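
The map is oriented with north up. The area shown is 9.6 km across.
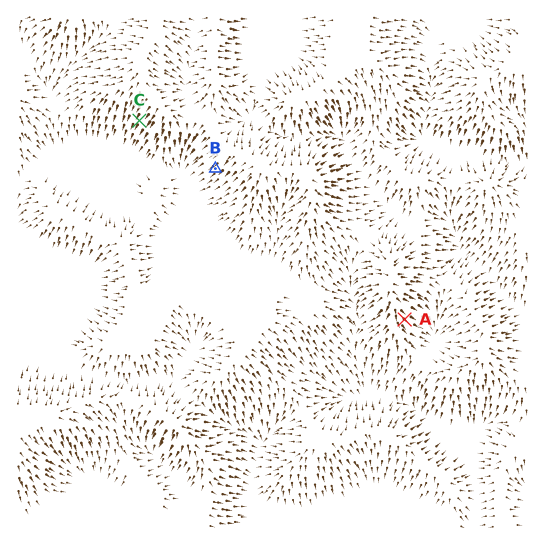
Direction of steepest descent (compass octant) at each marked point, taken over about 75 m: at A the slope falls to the SE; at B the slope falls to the SW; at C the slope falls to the SW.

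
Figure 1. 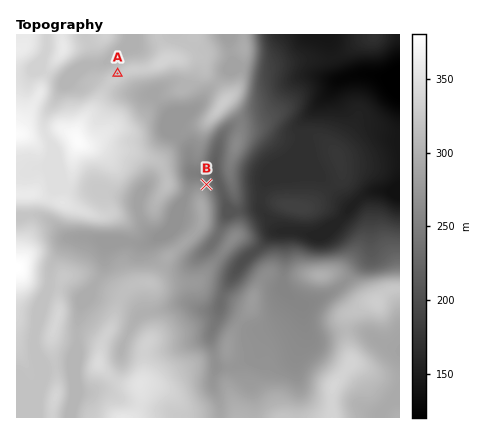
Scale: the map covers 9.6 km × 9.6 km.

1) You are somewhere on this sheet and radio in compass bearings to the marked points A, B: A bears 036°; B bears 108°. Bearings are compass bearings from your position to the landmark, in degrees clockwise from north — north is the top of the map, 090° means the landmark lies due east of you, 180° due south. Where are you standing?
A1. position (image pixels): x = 69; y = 140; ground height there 371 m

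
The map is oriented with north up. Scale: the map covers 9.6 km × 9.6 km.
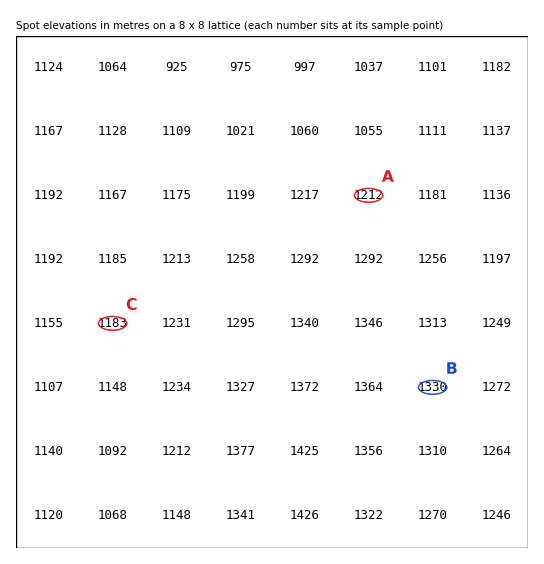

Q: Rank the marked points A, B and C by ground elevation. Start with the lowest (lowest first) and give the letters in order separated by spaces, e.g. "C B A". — C A B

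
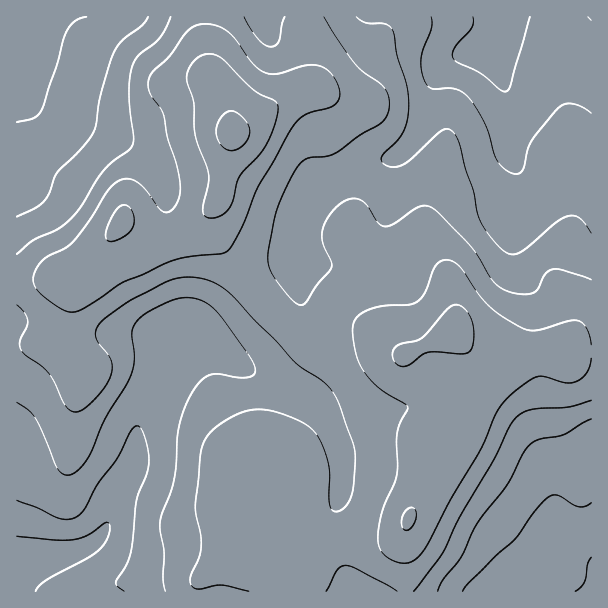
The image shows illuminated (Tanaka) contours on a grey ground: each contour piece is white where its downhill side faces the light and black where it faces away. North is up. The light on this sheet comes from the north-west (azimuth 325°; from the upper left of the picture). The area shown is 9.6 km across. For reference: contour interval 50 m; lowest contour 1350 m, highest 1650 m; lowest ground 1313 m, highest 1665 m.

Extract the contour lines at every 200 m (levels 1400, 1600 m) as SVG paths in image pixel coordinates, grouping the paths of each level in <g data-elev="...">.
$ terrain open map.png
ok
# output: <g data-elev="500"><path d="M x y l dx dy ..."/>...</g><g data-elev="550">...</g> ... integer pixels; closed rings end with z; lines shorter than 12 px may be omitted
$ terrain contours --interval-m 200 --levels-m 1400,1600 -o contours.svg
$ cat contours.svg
<g data-elev="1400"><path d="M463 591l5-7 26-26 21-19 19-27 14-15 4-2 6 0 15 10 6 2 6-1 6-3"/><path d="M17 500l19 7 24 12 9 0 8-2 7-8 14-25 19-25 14-28 4-5 5 1 3 5 4 12 2 20-2 10-10 26-7 55-4 11-10 16 2 5 6 4"/><path d="M591 113l-7-5-9-4-8 0-6 2-7 7-23 28-9 30-6 3-9-3-6-5-5-7-11-34-9-17-8-11-6-5-7-3-24-1-6-7-3-10-1-12 2-10 8-20 0-12"/><path d="M86 17l-11 4-9 11-10 34-15 46-8 6-16 4"/></g><g data-elev="1600"><path d="M404 530l6-1 5-8 1-9-3-4-6 2-5 6-1 8z"/><path d="M401 366l8-1 13-10 6-3 34 2 8-3 3-7 1-14-2-10-6-9-7-6-7 1-6 5-24 27-26 8-3 5 0 6 3 6z"/><path d="M107 240l4 2 8-3 8-5 5-6 2-6 0-6-2-6-4-4-3-1-5 1-6 7-8 18 0 6z"/><path d="M208 218l7 0 6-2 9-9 3-7 6-23 21-23 9-14 7-18 2-14-1-4-2-3-21-11-32-31-6-4-7-1-8 2-7 5-5 8-2 9 7 24 2 35 12 36 0 10-5 27 1 5z"/></g>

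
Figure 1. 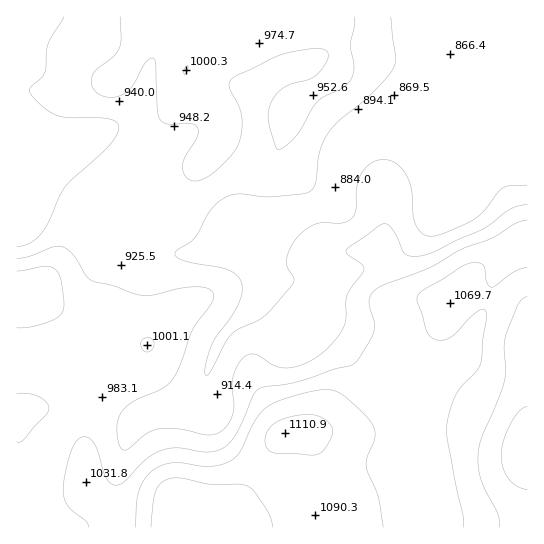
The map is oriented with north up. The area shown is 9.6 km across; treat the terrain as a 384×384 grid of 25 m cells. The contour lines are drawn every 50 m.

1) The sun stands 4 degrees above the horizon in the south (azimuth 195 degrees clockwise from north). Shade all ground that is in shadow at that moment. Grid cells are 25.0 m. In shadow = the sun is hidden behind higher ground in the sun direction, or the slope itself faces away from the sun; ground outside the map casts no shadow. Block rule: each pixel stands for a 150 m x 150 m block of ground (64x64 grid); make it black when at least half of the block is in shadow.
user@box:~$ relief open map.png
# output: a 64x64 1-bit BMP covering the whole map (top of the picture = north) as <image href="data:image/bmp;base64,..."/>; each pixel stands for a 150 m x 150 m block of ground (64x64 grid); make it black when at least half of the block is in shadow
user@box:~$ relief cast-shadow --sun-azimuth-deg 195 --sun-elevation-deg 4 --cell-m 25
<image width="64" height="64" href="data:image/bmp;base64,Qk0+AgAAAAAAAD4AAAAoAAAAQAAAAEAAAAABAAEAAAAAAAACAAATCwAAEwsAAAIAAAAAAAAA////AAAAAAAAAAAAAAAAAAAAAAAAAAAAAAAAAAAAAAAAAAAAAAAAAAAABgAAAAAAABw/4AAAAAAAH//wAAAAAAA///AAAAAAAB//8AAAAAAAH//wAAAAAAAB//AAAAAAAAD/8AAAAAAAAP/4AAAAAAAAf/uAcAAAAAB/+/H4AAAAAD/7//gAAAAAH/v/8AAAAAAP8//wAAAAAA/z//AAAAAAB+P/4AAAAAAD5//gAAAAAAP3/+AAAAAAAf//4AAAAAAA///gAAAAAAB3/+AAAAAAAAd/4AAAAAAAAj/AAAAAAYAAH8AAAAAHwAAfgAAAAA/+AA8CAAEAH//gBh/wA/gf//AAD/wB/gP/8AAH/gH/AB/gAAP/wP8AB8AAAf/w/wABgAAA//j/AAAAB/D//v8AAAAH8P//fgAAAAPgf/9+AAAAAeB//z4AAAAAAH//PAAAAAAAP/88AAAAAAA//xwAAAAAAJ//HAAAAAADz/8MAAAAAAfH/wAAAAAAD8H/AAAAAAAHwH8AAAAAAAeABwAAAAAAAAAAAAAAAAAAAAAAAAAAAAAAAAAAAAAAAAAAAAAAAAAAAAAAAAAAAAAAAAAAAAAAAAAAAAAAAAAAAAAAAAAAAAAAAAAAAAAAAAAAAAAAAAAAAAAAAAAAAAAAAAAAAAAAAAAAAAAAAAAAAAAAAAAAAAAAAA=="/>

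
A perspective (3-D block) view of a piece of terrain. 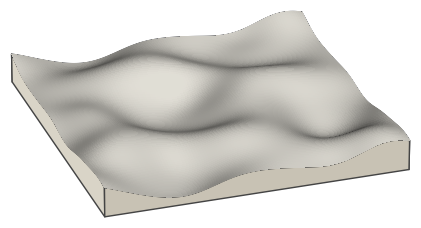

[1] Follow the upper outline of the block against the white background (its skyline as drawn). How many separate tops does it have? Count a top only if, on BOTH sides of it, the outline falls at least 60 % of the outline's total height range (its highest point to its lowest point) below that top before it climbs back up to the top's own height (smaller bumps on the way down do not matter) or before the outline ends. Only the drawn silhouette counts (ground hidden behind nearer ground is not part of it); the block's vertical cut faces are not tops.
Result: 0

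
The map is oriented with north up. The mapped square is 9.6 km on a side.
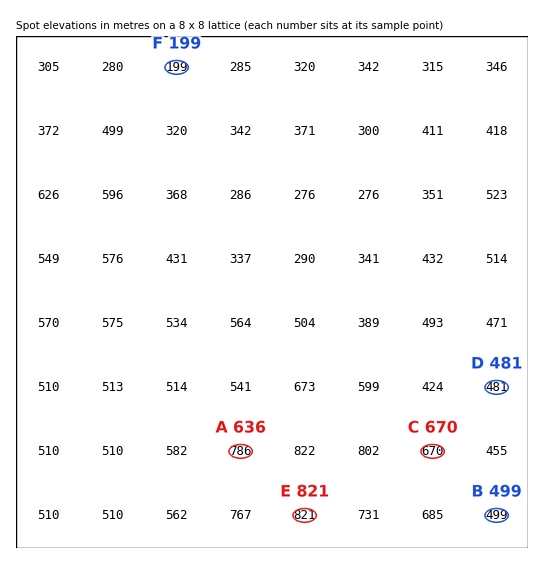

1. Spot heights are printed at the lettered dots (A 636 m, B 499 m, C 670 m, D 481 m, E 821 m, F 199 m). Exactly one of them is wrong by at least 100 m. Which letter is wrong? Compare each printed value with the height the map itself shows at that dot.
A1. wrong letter A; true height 786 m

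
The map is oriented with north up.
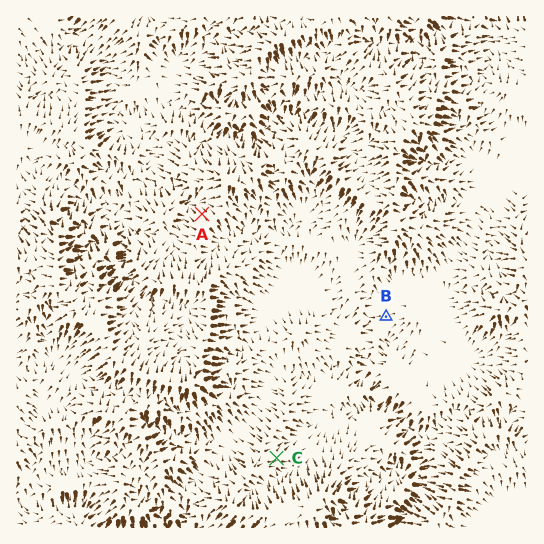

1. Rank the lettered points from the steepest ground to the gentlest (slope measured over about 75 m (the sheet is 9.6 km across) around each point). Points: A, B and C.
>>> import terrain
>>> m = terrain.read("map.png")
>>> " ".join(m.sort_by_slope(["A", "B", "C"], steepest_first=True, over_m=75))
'A C B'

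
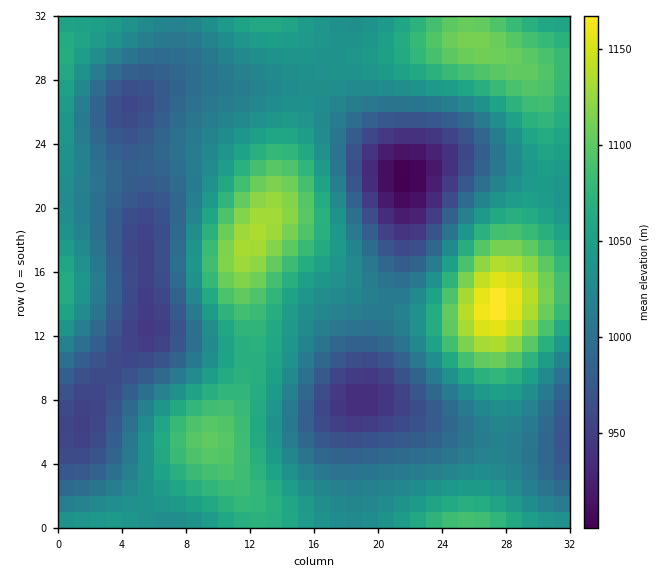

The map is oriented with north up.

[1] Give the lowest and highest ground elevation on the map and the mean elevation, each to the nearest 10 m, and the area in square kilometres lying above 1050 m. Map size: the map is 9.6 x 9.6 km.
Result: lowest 900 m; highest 1170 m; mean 1030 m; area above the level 29.8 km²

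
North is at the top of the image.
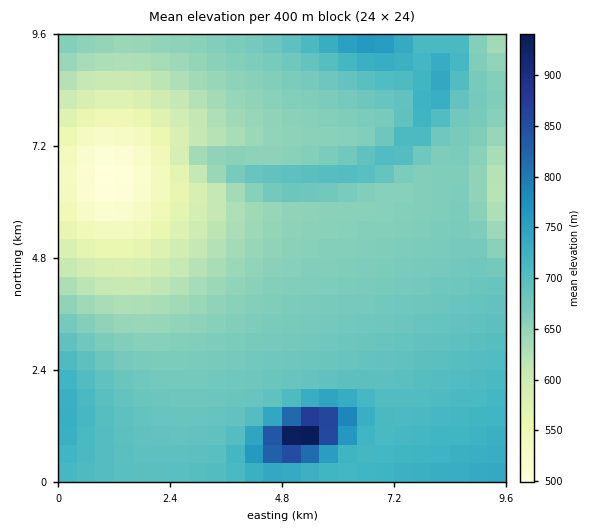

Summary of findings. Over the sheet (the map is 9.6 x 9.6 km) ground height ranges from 500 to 970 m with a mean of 660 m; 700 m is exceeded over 20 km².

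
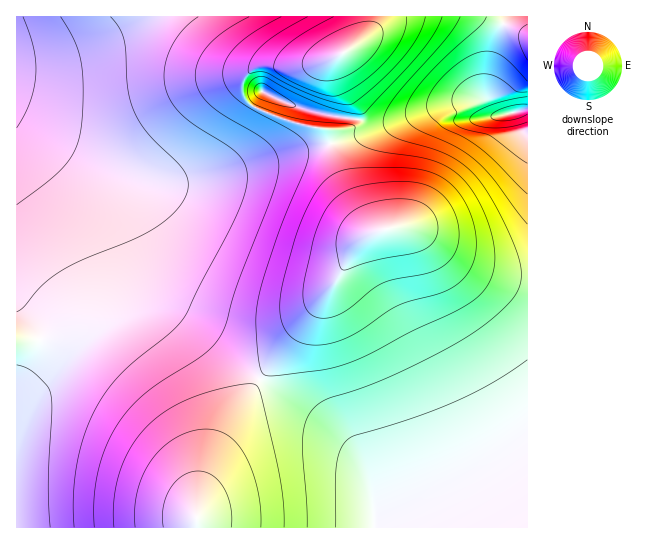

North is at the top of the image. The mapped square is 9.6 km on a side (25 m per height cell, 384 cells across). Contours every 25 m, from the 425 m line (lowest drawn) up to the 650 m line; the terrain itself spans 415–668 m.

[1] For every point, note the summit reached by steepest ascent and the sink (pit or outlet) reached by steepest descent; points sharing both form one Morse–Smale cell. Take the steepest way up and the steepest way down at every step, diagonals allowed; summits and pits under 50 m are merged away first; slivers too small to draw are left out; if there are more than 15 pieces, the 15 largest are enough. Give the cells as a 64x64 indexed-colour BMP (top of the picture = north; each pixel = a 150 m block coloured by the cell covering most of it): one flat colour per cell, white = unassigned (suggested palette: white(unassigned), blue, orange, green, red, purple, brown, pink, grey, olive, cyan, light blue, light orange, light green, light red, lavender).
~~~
<image width="64" height="64" href="data:image/bmp;base64,Qk12CAAAAAAAAHYAAAAoAAAAQAAAAEAAAAABAAQAAAAAAAAIAAATCwAAEwsAABAAAAAAAAAA////ALR3HwAOf/8ALKAsACgn1gC9Z5QAS1aMAMJ34wB/f38AIr28AM++FwDox64AeLv/AIrfmACWmP8A1bDFACIiIiIiIiIiIiIiJVVVVVVVVVVVVVVRERERERERERERIiIiIiIiIiIiIiIlVVVVVVVVVVVVVVEREREREREREREiIiIiIiIiIiIiIiVVVVVVVVVVVVVVURERERERERERESIiIiIiIiIiIiIiJVVVVVVVVVVVVVVRERERERERERERIiIiIiIiIiIiIiIlVVVVVVVVVVVVVREREREREREREREiIiIiIiIiIiIiIiVVVVVVVVVVVVVVERERERERERERESIiIiIiIiIiIiIiIlVVVVVVVVVVVVURERERERERERERIiIiIiIiIiIiIiIiVVVVVVVVVVVVVREREREREREREREiIiIiIiIiIiIiIiIlVVVVVVVVVVVRERERERERERERESIiIiIiIiIiIiIiIiVVVVVVVVVVVRERERERERERERERIiIiIiIiIiIiIiIiIlVVVVVVVVVVEREREREREREREREiIiIiIiIiIiIiIiIiVVVVVVVVVVERERERERERERERESIiIiIiIiIiIiIiIiIlVVVVVVVRERERERERERERERERIiIiIiIiIiIiIiIiIiVVVVVVVREREREREREREREREREiIiIiIiIiIiIiIiIiIlVVVVVRERERERERERERERERESIiIiIiIiIiIiIiIiIiVVVVURERERERERERERERERERIiIiIiIiIiIiIiIiIiIlVVEREREREREREREREREREREiIiIiIiIiIiIiIiIiIiJVEREREREREREREREREREREXIiIiIiIiIiIiIiIiIiIlERERERERERERERERERERERdyIiIiIiIiIiIiIiIiIjMRERERERERERERERERERERF3IiIiIiIiIiIiIiIiIjMzEREREREREREREREREREREXdyIiIiIiIiIiIiIiIjMzMxERERERERERERERERERERd3IiIiIiIiIiIiIiIzMzMzERERERERERERERERERERF3ciIiIiIiIiIiIiIzMzMzMxEREREREREREREREREREXdyIiIiIiIiIiIiIzMzMzMzMRERERERERERERERERERdyIiIiIiIiIiIiIzMzMzMzMzERERERERERERERERERF3IiIiIiIiIiIiMzMzMzMzMzMxEREREREREREREREREXIiIiIiIiIiIiMzMzMzMzMzMzERERERERERERERERERIiIiIiIiIiIjMzMzMzMzMzMzMxEREREREREREREREREiIiIiIiIiIjMzMzMzMzMzMzMzMRERERERERERERERESIiIiIiIiIjMzMzMzMzMzMzMzMzERERERERERERERERIiIiIiIiIjMzMzMzMzMzMzMzMzMREREREREREREREREiIiIiIiIiMzMzMzMzMzMzMzMzMzERERERERERERERESIiIiIiIiMzMzMzMzMzMzMzMzMzMRERERERERERERERIiIiIiIiIzMzMzMzMzMzMzMzMzMzEREREREREREREREiIiIiIiIjMzMzMzMzMzMzMzMzMzMxERERERERERERESIiIiIiIjMzMzMzMzMzMzMzMzMzMzMRERERERERERERIiIiIiIiMzMzMzMzMzMzMzMzMzMzMxEREREREREREREiIiIiIiMzMzMzMzMzMzMzMzMzMzMxERERERERERERESIiIiIiIzMzMzMzMzMzMzMzMzMzMzERERERERERERERIiIiIiIzMzMzMzMzMzMzMzMzMzMzEREREREREREREREiIiIiIjMzMzMzMzMzMzMzMzMzMzMRERERERERERERESIiIiIjMzMzMzMzMzMzMzMzMzMzMRERERERERERERERIiIiIjMzMzM0RDMzMzMzMzMzMzMxEREREREREREREREiIiIjMzM0REREREMzMzMzMzMzMxERERERERERERERESIiIjMzREREREREREMzMzMzMzMzERERERERERERERERIiIjM0RERERERERERDMzMzMzMzMREREREREREREREREiIzNEREREREREREREQzMzMzMzMRERERERERERERERESIzRERERERERERERERDMzMzMzMxERERERERERERERERIzREREREREREREREREQzMzMzMzERERERERERERERERE0RERERERERERERERERDMzMzEREREREREREREREREREUREREREREREREREREREQzMRERERZmZmZmERERERERERREREREREREREREREREREERERZmZmZmZmZmYRERERERFEREREREREREREREREREYRFmZmZmZmZmZmZmZmZmEREUREREREREREREREREREZmZmZmZmZmZmZmZmZmZmYRERRERERERERERERERERERmZmZmZmZmZmZmZmZmZmZhERFEREREREREREREREREREZmZmZmZmZmZmZmZmZmZmEREURERERERERERERERERERGZmZmZmZmZmZmZmZmZmYRERREREREREREREREREREREREREREZmZmZmZmZmZmZhERFEREREREREREREREREREREREREREZmZmZmZmZmZmYREUREREREREREREREREREREREREREREZmZmZmZmZmZhERRERERERERERERERERERERERERERERGZmZmZmZmZmERFEREREREREREREREREREREREREREREZmZmZmZmZmZhEURERERERERERERERERERERERERERERGZmZmZmZmZmER"/>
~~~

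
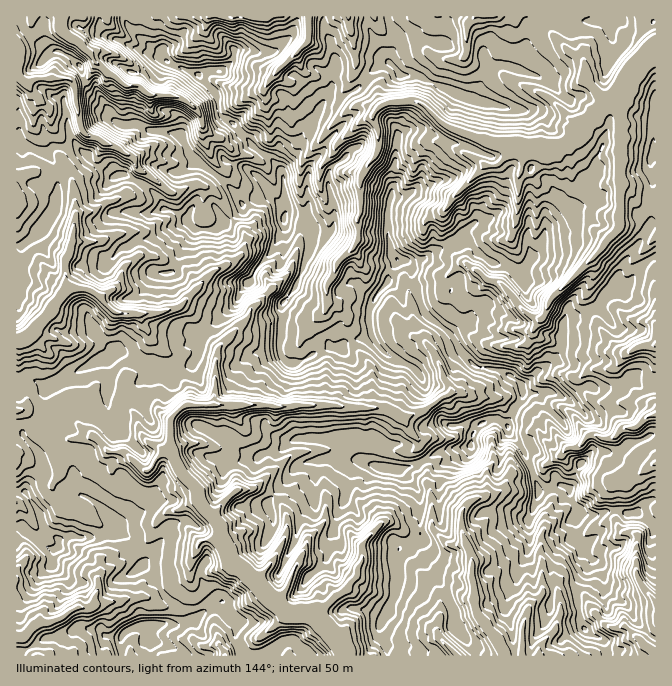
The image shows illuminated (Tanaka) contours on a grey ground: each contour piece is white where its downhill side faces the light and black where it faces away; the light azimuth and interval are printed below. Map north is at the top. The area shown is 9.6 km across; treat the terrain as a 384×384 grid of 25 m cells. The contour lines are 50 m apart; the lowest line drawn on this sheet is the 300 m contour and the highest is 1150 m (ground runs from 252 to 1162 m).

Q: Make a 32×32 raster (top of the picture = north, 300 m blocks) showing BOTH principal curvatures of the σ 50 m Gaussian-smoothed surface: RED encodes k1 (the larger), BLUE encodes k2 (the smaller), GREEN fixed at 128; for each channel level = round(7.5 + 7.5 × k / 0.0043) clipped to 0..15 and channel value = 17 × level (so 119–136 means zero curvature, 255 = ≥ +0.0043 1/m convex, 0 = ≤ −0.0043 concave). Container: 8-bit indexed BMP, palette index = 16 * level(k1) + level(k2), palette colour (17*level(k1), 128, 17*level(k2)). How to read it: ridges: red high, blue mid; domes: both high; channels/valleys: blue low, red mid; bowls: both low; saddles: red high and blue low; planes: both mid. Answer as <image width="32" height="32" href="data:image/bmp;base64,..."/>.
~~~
<image width="32" height="32" href="data:image/bmp;base64,Qk02CAAAAAAAADYEAAAoAAAAIAAAACAAAAABAAgAAAAAAAAEAAATCwAAEwsAAAABAAAAAAAAAIAAABGAAAAigAAAM4AAAESAAABVgAAAZoAAAHeAAACIgAAAmYAAAKqAAAC7gAAAzIAAAN2AAADugAAA/4AAAACAEQARgBEAIoARADOAEQBEgBEAVYARAGaAEQB3gBEAiIARAJmAEQCqgBEAu4ARAMyAEQDdgBEA7oARAP+AEQAAgCIAEYAiACKAIgAzgCIARIAiAFWAIgBmgCIAd4AiAIiAIgCZgCIAqoAiALuAIgDMgCIA3YAiAO6AIgD/gCIAAIAzABGAMwAigDMAM4AzAESAMwBVgDMAZoAzAHeAMwCIgDMAmYAzAKqAMwC7gDMAzIAzAN2AMwDugDMA/4AzAACARAARgEQAIoBEADOARABEgEQAVYBEAGaARAB3gEQAiIBEAJmARACqgEQAu4BEAMyARADdgEQA7oBEAP+ARAAAgFUAEYBVACKAVQAzgFUARIBVAFWAVQBmgFUAd4BVAIiAVQCZgFUAqoBVALuAVQDMgFUA3YBVAO6AVQD/gFUAAIBmABGAZgAigGYAM4BmAESAZgBVgGYAZoBmAHeAZgCIgGYAmYBmAKqAZgC7gGYAzIBmAN2AZgDugGYA/4BmAACAdwARgHcAIoB3ADOAdwBEgHcAVYB3AGaAdwB3gHcAiIB3AJmAdwCqgHcAu4B3AMyAdwDdgHcA7oB3AP+AdwAAgIgAEYCIACKAiAAzgIgARICIAFWAiABmgIgAd4CIAIiAiACZgIgAqoCIALuAiADMgIgA3YCIAO6AiAD/gIgAAICZABGAmQAigJkAM4CZAESAmQBVgJkAZoCZAHeAmQCIgJkAmYCZAKqAmQC7gJkAzICZAN2AmQDugJkA/4CZAACAqgARgKoAIoCqADOAqgBEgKoAVYCqAGaAqgB3gKoAiICqAJmAqgCqgKoAu4CqAMyAqgDdgKoA7oCqAP+AqgAAgLsAEYC7ACKAuwAzgLsARIC7AFWAuwBmgLsAd4C7AIiAuwCZgLsAqoC7ALuAuwDMgLsA3YC7AO6AuwD/gLsAAIDMABGAzAAigMwAM4DMAESAzABVgMwAZoDMAHeAzACIgMwAmYDMAKqAzAC7gMwAzIDMAN2AzADugMwA/4DMAACA3QARgN0AIoDdADOA3QBEgN0AVYDdAGaA3QB3gN0AiIDdAJmA3QCqgN0Au4DdAMyA3QDdgN0A7oDdAP+A3QAAgO4AEYDuACKA7gAzgO4ARIDuAFWA7gBmgO4Ad4DuAIiA7gCZgO4AqoDuALuA7gDMgO4A3YDuAO6A7gD/gO4AAID/ABGA/wAigP8AM4D/AESA/wBVgP8AZoD/AHeA/wCIgP8AmYD/AKqA/wC7gP8AzID/AN2A/wDugP8A/4D/ANTGl4W1xbe2xMOg5MTX6KRzpsaXtpDmtrLDoaOk9rWRo5HE1sbX19bGtKXXwZSkgoOmx4aExMeA1oHUpPigoNXGlKKAkoKTk4a22JWDooOi9sbHhpfUg6TYgeeRwdbVlLamxsXDt5WnlLa3k5LQ+JSQhLenhqahlbi2o5Slx6agkdelhJK1yJeR9nKSsPOx5qWBuJaHp5G1lseThcjHccS0x9fFpaaVp5Swgrf48JDIx5DJt7ezgKeG1pK2x7TU08a1lpWWqIW25tWClNag1MOzxJCUwtegppb4gMalpKHUxKZ0lqeGl7SjkdHY2JK3o9eUhJazxoC0p9akxNbE1tfndJeXhqfFx5GE1IChtpaUppWGt5K1dZKRpeX4k2RzppSnhpems5DTkrfHt6W0x6eXxujW1LfXorLlobL2hYeTppeFpqDC4pC0o6aWpsaztZeWpaOBw/eQ1OaksMDB1ranh5eUt6fVoOn4uLTXt6inqLiXgcX35fT3hKL2sdSQsYOXh4eXhbazgJCQkJCQgICAgYKUoJKUg7O1tdLFlLaTp7eXhpeGl6e11ManpreWlpaVl4X5kIOEpffUlLXHt7enlbfHt4Wnp6eztaaV6MeVt5O35reh1/bYo+alpJOkt3OTkpO2uJSFh7WRlpbGlce3tcaFgbfFgqKSlLaXk4GQo6O12LS3o7i4trSChtaFloXWdYW11panpLKS54a1xrLIgqTpkNGikICX1rGi94WRlNZ0pcaFhri00JDotMWmtMemgJCykreopIG1+aDS1oDIpPakppW2ooDoxZDDx7iEtrWwyNmQxsSllICj88H3gsKSxee2pJDU5saWpoCWxrW3p4Cko9akhqaGpoDGxsS3kIL2hbTFxrRxxreWpoC3s5XIkra2g5Ok2LXngoT4tcelkPeFkYLXuJLUxoaWpILWdaa0o7LVxPbGtaLXpOi1s7eA+KalkLa3xsG1hpe2oralp6SF2LPjkJGC1YTV1sLSlpDp1efVkLe2oaaWp6VxxpWWhLXXxLDGxvTD5bLo0tDUgNWTtobEkMSzlYWnt5LYx6fF5ZCQo5T2kaHVs6akwtL2sLWEtsPCgoODg4bWgtfEtPaQ2Pf25emQ99Sjlbej0rDU2caQgoaXp7aVg8aC18SR9KL4ppLUkJLks4Klh8ijk5CQcKfI2NjYtMS2lITXkMKw47SQoKCG9rOVkMWWtqTWtbfl6KaWhJLFtZLEg8bD1dTzwOK19/bX94SjoMXGpaXHtpaDg7anp5enguiDlJTWw5DD1dfYgoPl19bmkNWTpqeXlciRyIeHloOEp7dzxcahxMTVlpW0kLGigsew54DGpYaGt5Cmppe2t7e3qMU="/>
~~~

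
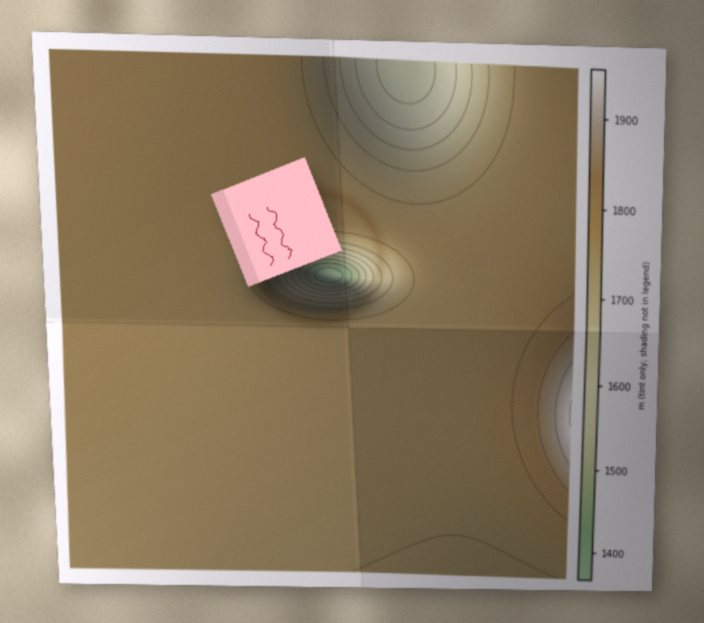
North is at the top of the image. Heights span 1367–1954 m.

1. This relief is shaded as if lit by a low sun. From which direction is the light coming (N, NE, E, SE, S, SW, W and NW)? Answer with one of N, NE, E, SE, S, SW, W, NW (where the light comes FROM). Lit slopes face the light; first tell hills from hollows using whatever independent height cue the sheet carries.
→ SW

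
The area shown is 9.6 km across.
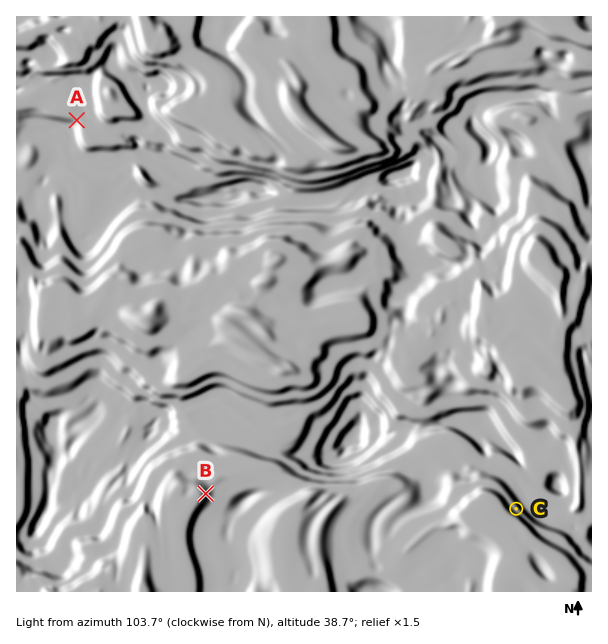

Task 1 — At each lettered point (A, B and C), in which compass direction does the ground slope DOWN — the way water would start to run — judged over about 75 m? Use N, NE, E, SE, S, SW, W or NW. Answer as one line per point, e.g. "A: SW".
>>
A: NE
B: W
C: SW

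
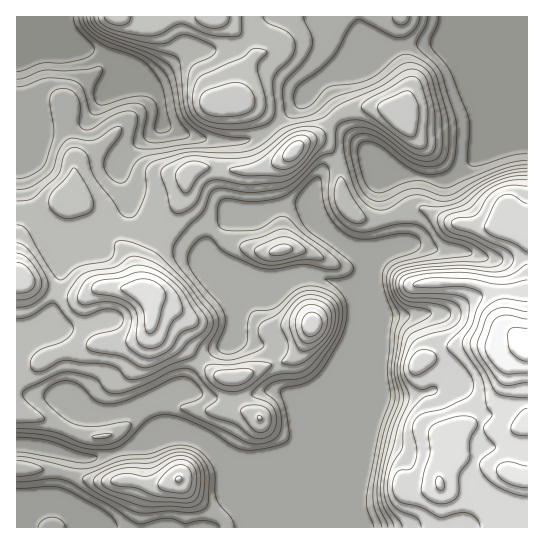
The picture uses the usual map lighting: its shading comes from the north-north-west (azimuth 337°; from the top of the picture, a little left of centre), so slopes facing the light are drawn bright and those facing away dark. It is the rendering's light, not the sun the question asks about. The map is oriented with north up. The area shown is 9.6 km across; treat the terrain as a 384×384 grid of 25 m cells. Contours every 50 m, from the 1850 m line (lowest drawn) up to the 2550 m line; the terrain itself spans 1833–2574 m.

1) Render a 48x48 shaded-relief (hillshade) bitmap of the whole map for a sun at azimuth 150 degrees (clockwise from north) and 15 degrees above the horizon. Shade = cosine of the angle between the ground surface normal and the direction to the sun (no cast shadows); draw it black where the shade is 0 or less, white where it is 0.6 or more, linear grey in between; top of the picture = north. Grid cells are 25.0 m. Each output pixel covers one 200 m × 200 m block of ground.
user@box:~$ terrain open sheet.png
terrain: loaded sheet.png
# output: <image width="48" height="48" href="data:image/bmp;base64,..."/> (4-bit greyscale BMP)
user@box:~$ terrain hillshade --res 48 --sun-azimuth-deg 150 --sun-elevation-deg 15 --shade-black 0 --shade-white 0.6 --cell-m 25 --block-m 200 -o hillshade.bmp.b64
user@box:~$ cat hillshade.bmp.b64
<image width="48" height="48" href="data:image/bmp;base64,Qk32BAAAAAAAAHYAAAAoAAAAMAAAADAAAAABAAQAAAAAAIAEAAATCwAAEwsAABAAAAAAAAAAAAAAABEREQAiIiIAMzMzAERERABVVVUAZmZmAHd3dwCIiIgAmZmZAKqqqgC7u7sAzMzMAN3d3QDu7u4A////AFREVneIm8y7yoZndmZmZmZmZ4h4h3dmd2VEV3iZq97u7JZmZmZmZmZUWJmZqYdmd4d2eJq8vN7//pdmZmZmZmZCN5mauod4mbuqmZmsuorO7admZmZmZmZABGZomYeJq93Ll0EkZSJYu6dmZmZmZmZAAURGiId4mId2QgAAAAABaIdmZmZmZmZQADM0eIZURAASNWQQAAAABHd4iHd2ZmZgADM0eHZDNDRnm83KYyAABHia3ah2ZmZiADRFZ3ZlaN3cuYicyXZDV4ma39l3ZmZjADVVZ3dmie3KhUMkm5d4maqYrcl2ZmZlAAMzRnZlVpmGVVZVWKmYiZh2V5l2ZmZmAAEiI1ZlRGZlZniamIh2VFZkI2h2ZmZmMAEiIjV4dXiYd3ibzKhlRXmqdnmHZmZmQSRVRERpqYrMqYd4ve2pd3m97c3bhmZmQliXZlVpu3i9y6mHi+/sljImrd3vx2ZmMDipd2Z4q2Z5qqupmt/9phAAJnnP+nZmMASId3Z4mWVGd4mZib3tuWIAJEWf/4ZmQABGZlVWd2ZVRFVVV6vMzchTRlR9/8dmQAATMhE1ZXdmVVQyI4qrzdt0RVRJ7+hmUAAAAAAUQ6mHeJh1M2mqmZp0IQATjNlmUxESIQABIdyoaLy6hnmYZWdlMQAAJ6l2V5qodSAAEe7ZVIvLmHiGVEVVVBAAAmhmRr7+ynQRI8zIMSRlVEVERVZmZmEAA2dmIUm7qXUhI4iHMAAAAAIjVmZ3mqlkaKh1AAAAAAAAAlVmUwAAAAJFeIiavv/bqph2IAAAAAAAAjRnZlQyESR4iYiYic/rhmZ2UQAAABRmVEV3ZmZkM0aJmHZUISVkRGiZh2Q2mqqql1Z3d3dlRVaKqXVCAAEjRoq8uph3rLmamFZ3iIdlVWaKuoZVQhNGZ5qqqrp0RmVWd0VnmYd2VWZ6u5d3dlVnVohkRXdQAAEkZjNFeIdmVVVpu6qaqpmHVGZCABMgAAACRREBRnZlRVVnrMzMzd7YQ1ZUIAARAAAAEiEAFWZVRFVWm8u7ze/9Y1d2ZDNWUQAAAFMQFXd1QzIjWIdmec//tmeHZ4q8pyAAAGZBFGiHQQAAABAAAUr/+YiHeKzuyXQQAGZSAUaJcwAAAAAAAACe65qYmrzcuodlQ2ZkIiNYmEAAFGiHUAAFqrzLqqqqqod2ZnZlVTElipVFi83dyCAAN73cqZqqqYd3ZndmeHEASJdVeszN24MABIqph3mqmHd3ZndlaIQAA2ZDRniaqpdBACRERFiZh3d3ZkVURohSEkUxE0VXiZmFMQAAAkeIh3ZnZgEiI3mGZVZCEjNFeKqoZCEAACV4h2ZmZgAAAUeHZ3dTEiNFeau5h1VBAAJXd2ZmZkIRESR3iZmFIiNFeau6mHZmMAAlZ2ZmZmZVVUWLzMunVURVZ4mpmYdmZDNFZmZmZmZmZorO7ty6mZh2VWeIiIh3eJmHdmZmZmZmZore3Lu7q8uXZVZ3d4iHiby5dmd2ZmZmZGnduZq6q8yoZVZnd3eIibzJd2d3Zg=="/>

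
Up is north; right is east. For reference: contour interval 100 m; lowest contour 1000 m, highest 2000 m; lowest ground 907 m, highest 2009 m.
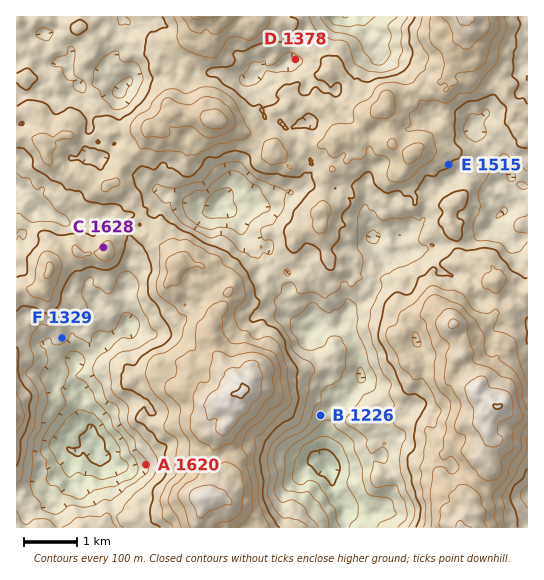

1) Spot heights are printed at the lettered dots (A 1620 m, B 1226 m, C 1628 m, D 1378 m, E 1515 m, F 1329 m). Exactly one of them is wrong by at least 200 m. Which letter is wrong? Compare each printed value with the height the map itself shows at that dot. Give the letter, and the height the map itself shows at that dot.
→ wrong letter A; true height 1270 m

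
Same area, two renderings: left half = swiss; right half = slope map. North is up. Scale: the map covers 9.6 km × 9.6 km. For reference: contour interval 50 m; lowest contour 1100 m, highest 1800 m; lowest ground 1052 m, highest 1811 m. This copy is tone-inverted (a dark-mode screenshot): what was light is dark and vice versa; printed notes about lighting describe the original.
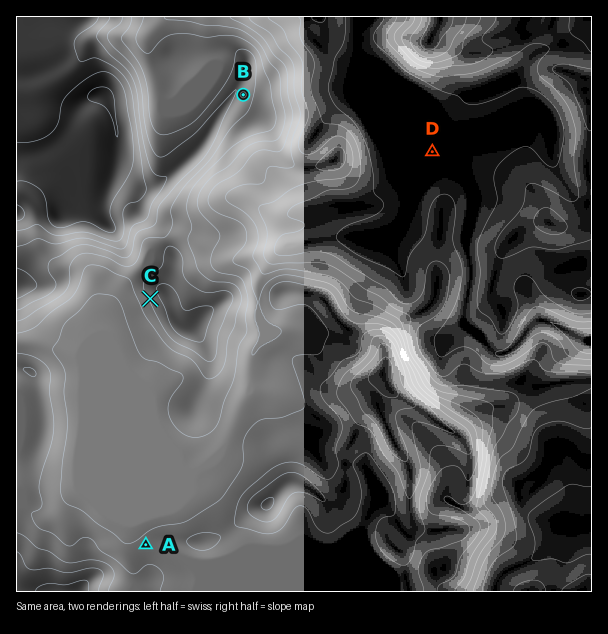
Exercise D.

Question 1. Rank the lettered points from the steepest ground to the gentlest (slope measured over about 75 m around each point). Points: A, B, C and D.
C B A D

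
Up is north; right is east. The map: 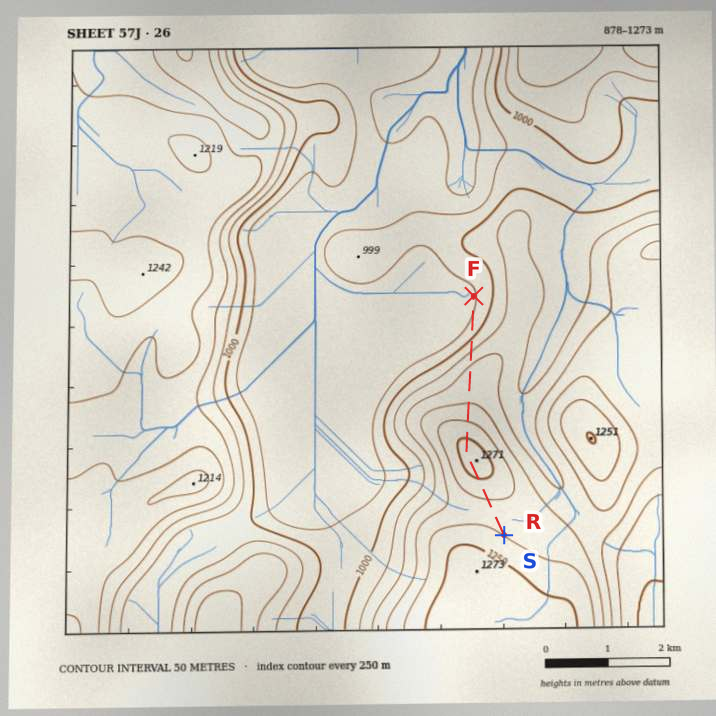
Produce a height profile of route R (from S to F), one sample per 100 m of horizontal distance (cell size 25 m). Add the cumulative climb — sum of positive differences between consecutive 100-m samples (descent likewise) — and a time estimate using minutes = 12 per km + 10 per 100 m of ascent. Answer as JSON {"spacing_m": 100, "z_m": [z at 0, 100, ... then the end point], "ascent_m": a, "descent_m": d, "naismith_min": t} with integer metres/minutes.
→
{"spacing_m": 100, "z_m": [1199, 1195, 1191, 1189, 1188, 1190, 1196, 1206, 1220, 1234, 1248, 1259, 1265, 1268, 1267, 1265, 1261, 1252, 1237, 1218, 1198, 1178, 1162, 1149, 1141, 1135, 1131, 1125, 1116, 1103, 1083, 1060, 1036, 1012, 992, 975, 963, 955, 949, 945, 944, 945], "ascent_m": 81, "descent_m": 334, "naismith_min": 57}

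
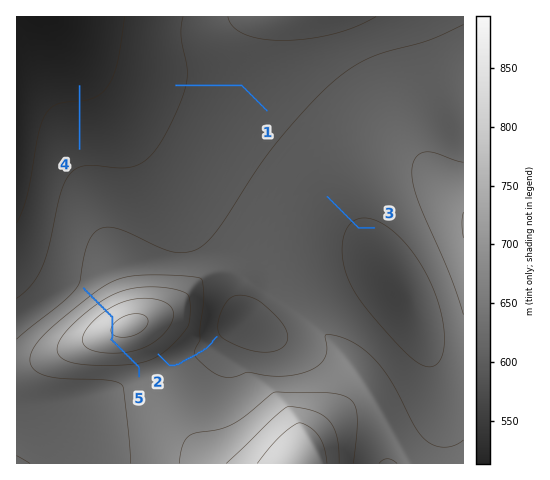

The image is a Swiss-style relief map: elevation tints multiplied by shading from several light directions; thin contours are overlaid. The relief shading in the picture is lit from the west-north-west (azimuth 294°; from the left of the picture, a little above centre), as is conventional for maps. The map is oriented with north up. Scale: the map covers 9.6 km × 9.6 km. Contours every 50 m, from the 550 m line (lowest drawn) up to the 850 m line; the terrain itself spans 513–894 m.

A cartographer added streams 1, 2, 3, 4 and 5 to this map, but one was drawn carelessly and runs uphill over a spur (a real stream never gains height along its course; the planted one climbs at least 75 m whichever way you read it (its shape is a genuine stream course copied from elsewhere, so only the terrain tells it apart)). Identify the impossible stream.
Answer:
5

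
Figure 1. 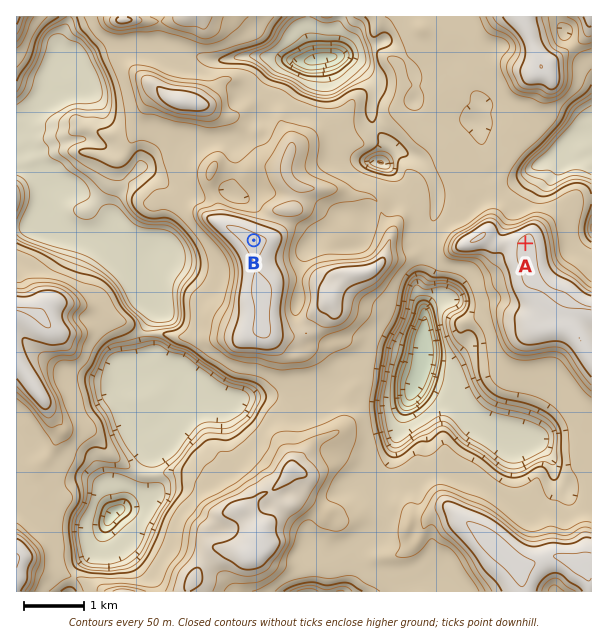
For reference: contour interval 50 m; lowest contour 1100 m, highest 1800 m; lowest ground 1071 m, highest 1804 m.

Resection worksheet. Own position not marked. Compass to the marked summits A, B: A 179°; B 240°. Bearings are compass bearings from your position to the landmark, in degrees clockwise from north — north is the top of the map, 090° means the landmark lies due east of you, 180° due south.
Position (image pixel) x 522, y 85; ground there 1730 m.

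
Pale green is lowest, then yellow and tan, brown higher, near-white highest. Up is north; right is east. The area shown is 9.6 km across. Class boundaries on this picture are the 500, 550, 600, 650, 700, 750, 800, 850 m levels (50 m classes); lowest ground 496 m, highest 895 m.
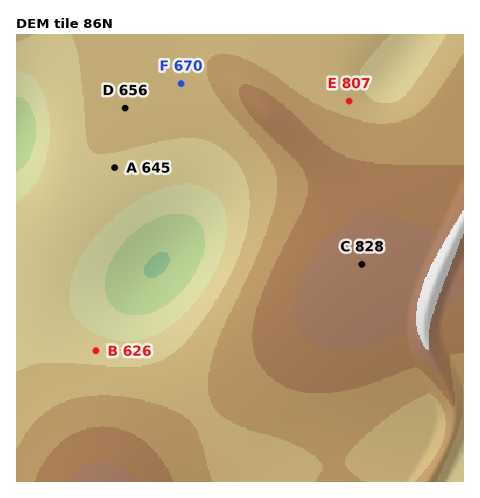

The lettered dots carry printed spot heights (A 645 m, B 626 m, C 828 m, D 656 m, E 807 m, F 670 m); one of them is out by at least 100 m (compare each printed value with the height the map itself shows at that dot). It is E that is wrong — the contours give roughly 682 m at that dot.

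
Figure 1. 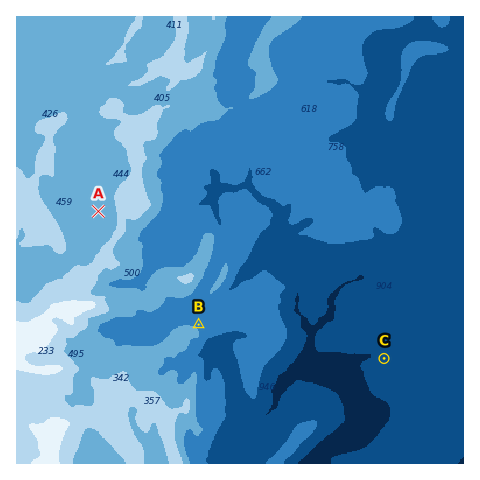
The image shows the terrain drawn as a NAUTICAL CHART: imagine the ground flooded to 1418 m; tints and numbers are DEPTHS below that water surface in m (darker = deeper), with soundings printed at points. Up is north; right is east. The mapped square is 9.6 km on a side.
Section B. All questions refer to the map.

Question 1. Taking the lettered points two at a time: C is lower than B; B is lower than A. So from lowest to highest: C B A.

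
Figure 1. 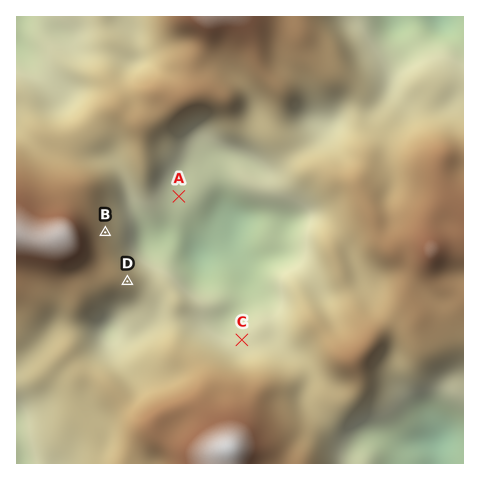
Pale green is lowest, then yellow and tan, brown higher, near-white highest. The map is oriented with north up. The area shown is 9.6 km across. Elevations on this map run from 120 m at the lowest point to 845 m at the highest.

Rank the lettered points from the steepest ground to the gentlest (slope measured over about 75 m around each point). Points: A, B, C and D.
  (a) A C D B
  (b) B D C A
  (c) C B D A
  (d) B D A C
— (b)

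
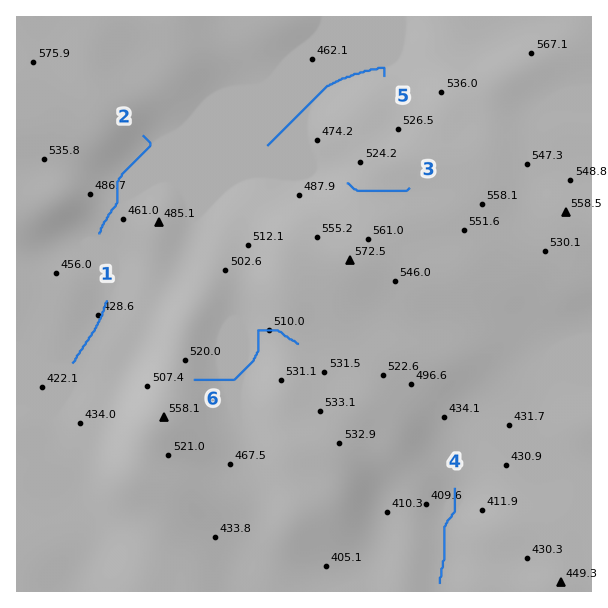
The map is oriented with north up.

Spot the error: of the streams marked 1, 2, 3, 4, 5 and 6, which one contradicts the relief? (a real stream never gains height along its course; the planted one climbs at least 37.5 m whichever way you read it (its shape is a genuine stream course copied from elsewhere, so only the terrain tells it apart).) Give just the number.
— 6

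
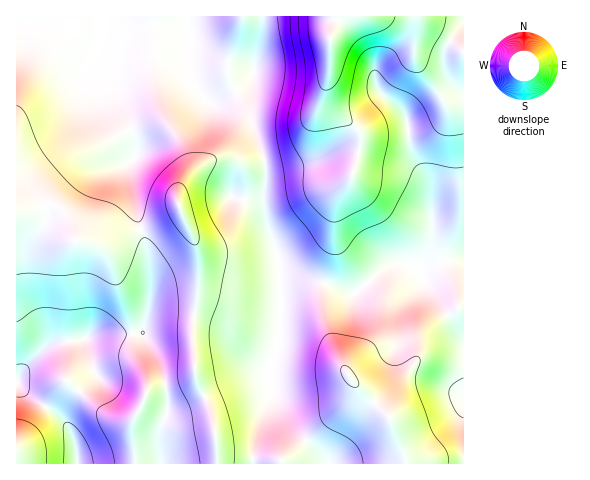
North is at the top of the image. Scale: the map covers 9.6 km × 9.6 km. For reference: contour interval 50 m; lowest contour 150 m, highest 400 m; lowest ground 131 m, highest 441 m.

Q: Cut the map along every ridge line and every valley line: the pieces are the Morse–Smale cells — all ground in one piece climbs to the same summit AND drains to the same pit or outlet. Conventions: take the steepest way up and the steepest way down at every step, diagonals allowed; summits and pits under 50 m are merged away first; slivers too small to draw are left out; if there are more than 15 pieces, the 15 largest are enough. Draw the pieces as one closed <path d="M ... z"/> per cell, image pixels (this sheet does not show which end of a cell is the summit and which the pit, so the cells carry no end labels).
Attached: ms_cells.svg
<path d="M32 23l-16 1 0 187 31-6 8 1 13 12 8 22 26 5 20-10 39-13 20-12 14 29 3 14 0 38-6 31 3 50 18 49 4 42 35 1 7-39 13-29-2-27 10-33 1-53-3-27-11-31-4-18 3-22-2-26-17-53 0-11 5-13-29 17-7 2-9-1-11-13-7-16 0-39-2-6-65 2-13 7-7 17-4-8-22-13-14-5z"/><path d="M412 16l-395 0-1 6 31 2 23 5 24 11 5 5 3 7 7-17 13-7 65-2 2 6 0 39 7 16 11 13 9 1 7-2 16-8 14-11-6 15 0 11 17 53 2 26-3 22 4 18 11 31 2 23 34 2 41 13 34-28 6-3 12 0 15 10 4 11 11 13 26 41 1-235-18-1-29-39-3-8 0-36z"/><path d="M52 205l-36 8 0 169 2 0 5-12 24-23 12-4 25-4 11 37-19 20-11 17 0 8 11 24 2 19 138 0 1-18-4-25-18-49-3-50 6-31 0-38-3-14-14-29-10 8-18 8-56 19-21-5-10-25-6-7z"/><path d="M407 263l-12 0-6 3-34 28-41-13-34-1 0 56-10 33 2 27-13 29-5 21-1 18 211-1 0-124-27-42-11-13-4-11z"/><path d="M84 339l-25 4-12 4-24 23-5 8 0 7 10 10 24 15 12 12 1-9 7-13 23-24z"/><path d="M463 16l-50 1 2 42 31 43 18 0z"/><path d="M18 382l-2 1 0 80 61 1-1-19-11-22-13-13-24-15z"/>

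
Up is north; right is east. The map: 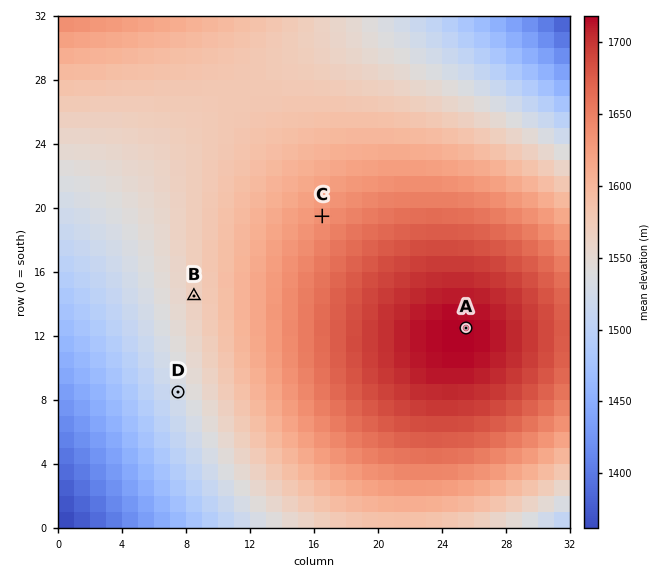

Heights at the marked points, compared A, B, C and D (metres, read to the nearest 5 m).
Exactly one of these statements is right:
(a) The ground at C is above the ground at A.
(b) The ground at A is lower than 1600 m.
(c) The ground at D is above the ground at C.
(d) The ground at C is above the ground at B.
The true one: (d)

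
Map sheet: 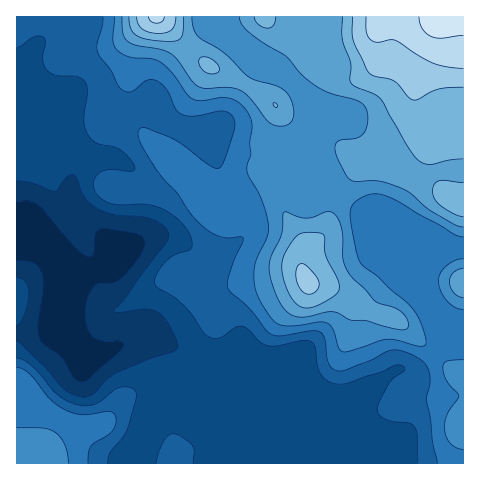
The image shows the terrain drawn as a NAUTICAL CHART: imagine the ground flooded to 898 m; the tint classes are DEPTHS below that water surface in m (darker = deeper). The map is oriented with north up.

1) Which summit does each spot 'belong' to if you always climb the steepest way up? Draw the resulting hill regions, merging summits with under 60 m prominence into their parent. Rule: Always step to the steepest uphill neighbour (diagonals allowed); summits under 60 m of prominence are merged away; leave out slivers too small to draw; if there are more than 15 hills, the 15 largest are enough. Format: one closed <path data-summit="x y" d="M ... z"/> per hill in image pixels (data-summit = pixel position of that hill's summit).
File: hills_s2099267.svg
<path data-summit="449 17" d="M463 16l-234 0-1 4 5 9 57 54 20 23 2 18-9 20-23 10-29 1-15-3-61-23-18-9-19-13-13 5-5 5-11 41-25 5-10 12 0-16-6-14-50-54 5-17 19-39 1-18-26-1-1 317 22 0 8-2 16-15 12 26 8 11 7 4 14-4 30-15 12-2 27 9 29 16 6 9 0 9-3 7 0 16 15 36-1 26 245 0z"/><path data-summit="157 17" d="M228 16l-185 0-1 19-19 39-5 17 4 6 42 41 10 21 1 13 9-9 25-5 11-41 5-5 13-5 19 13 18 9 61 23 15 3 29-1 22-10 10-20-2-18-11-14-66-63z"/><path data-summit="24 463" d="M62 316l-16 15-8 2-22 1 1 130 201-1 2-16-1-9-15-36 0-16 3-7 0-9-6-9-29-16-27-9-12 2-30 15-14 4-7-4-8-11z"/>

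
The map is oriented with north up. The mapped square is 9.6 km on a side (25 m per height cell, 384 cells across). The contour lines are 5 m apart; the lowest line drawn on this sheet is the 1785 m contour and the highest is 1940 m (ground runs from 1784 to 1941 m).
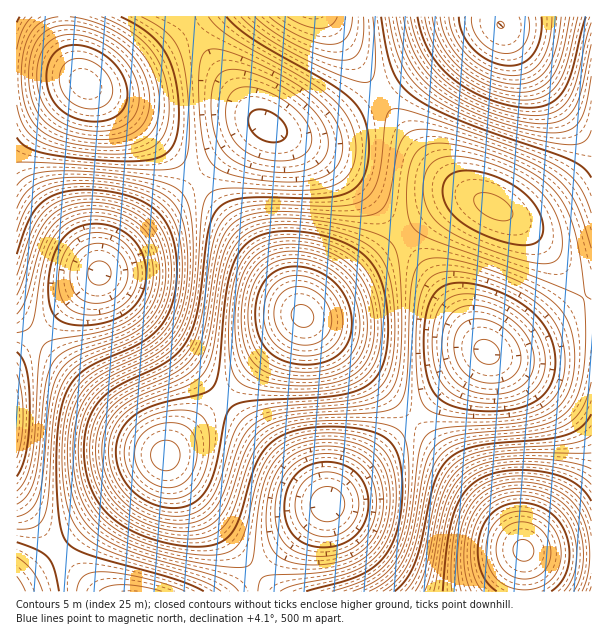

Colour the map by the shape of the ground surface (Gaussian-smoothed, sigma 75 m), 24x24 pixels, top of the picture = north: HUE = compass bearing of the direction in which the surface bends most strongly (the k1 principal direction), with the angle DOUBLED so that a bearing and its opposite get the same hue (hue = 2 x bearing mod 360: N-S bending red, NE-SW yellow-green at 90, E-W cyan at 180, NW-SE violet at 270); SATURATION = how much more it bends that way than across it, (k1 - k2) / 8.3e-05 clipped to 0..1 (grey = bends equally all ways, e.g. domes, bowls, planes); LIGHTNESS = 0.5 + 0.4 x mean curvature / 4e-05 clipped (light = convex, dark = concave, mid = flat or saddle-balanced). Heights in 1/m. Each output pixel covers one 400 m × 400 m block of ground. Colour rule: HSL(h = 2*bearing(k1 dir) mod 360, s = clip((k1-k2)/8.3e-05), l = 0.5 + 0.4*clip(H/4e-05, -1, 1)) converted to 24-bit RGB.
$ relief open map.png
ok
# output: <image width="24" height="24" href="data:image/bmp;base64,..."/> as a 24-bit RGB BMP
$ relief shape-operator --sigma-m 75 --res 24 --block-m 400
<image width="24" height="24" href="data:image/bmp;base64,Qk32BgAAAAAAADYAAAAoAAAAGAAAABgAAAABABgAAAAAAMAGAAATCwAAEwsAAAAAAAAAAAAAp36xrUKIliBYfBQ7bRguaCwsa3FDOKRAF+dVEv9wEP9+DO6CLax8SW1wbDlnjB5nvA518hOM62Sn57PK6+Dj4+jj3u3lwOTTyTi6uxaJqwlnow9VoCZOmVlReaxjUtlnOvdxHf9vAu5lFqJZJVxGKC80Nx4yVxxDkCVkyEiL1Z626t/i6Ofj4+jj4unly9PWvxKjvgGJxwJ/1Bd+xlSBuKGTntCbiuabY/GJK+5qHK9SHls5FiMdGBccHhUdOCMybEldoIGHxc2+4urh4uni5ejj6eLl1qzIowaHvAGO4A2h2lSpz6K31dfLzufPuOjAht6YScNlNnJFHy4kGBsaGRkaGBobKTgyR31dbsGKruC82/Df4Ovg6eTi4brL426xhgtythSZ1UO605vI4Nfe4+jj4Ovg0OPQpsKfh5JoVEI+IxseHBcaGBsbEyMcH2I/IL1iSeuHiu6qs+m/xdrC0K+x3XGf8yeUbx1ppDultIO+zcbW4+fo4+jl5+jj3M3NxIyaqkNoaydFORsqIRkeHSokGlk6DaVUAPVqK/9/VPWKddmJnrSIumRw3SFq5gVyUDlgX2mamLrDy+Hg4erp5OXn6dvi4qS/5FOV1BZwlxdWaSNITjpJNWlTGKpiAOhvBv91Ef9yG+5hP7NPhH9TjjNBoxhGvQ9XO3duScOlgdzCs+TWz+He2s7Y4aXF8GOq/yGQ9wB90g90qDd2f2aHSbmLJu2PGP+MCv99AelkH6JKNWU0Tz0wWyAmdxwwnSdGHbNyJO6ZV+2xgd27n8G6v5Gw4Fag/x+S/xKL/xWN7DqXx3imn7S3idi5Z/C1O/qjDPKEHaFcJ1k4KzEjKxwZPRsaYSwpi1lIAOlzCP+IHfSTQcySaZOOoUx/yxt48QB6/xCH+UOe5Yq42cDP0t/cwejamenMYN6xN7OJNGNTJS4qHRYWIBQTOiohZmM6caJPAPlzAOt0D8BrLoFdQU1UZCxLixlSwxBm6jCF44Su5cnV6OPl4ern3e7qstvUe7S3UmSAQjJLKhooIBQaLCAfR1A0SpE9RdNIAPxxB71fF3FGHjkuIx0jMRklWx86mTJawmqF1be76ebi4unj4erm4ejptbDJn2qvhTaHWR9UPxk5OyM1Skk9QoRHN9BLTu5lHdZvHn5NGDUoFh0bGxgaHhUZQy4xfWhXo7ONx9vE3u3f4Ovh4+jk2cnXzIPByy+ynBiHdxVpaCFhYz9nWoB0UMN3WeZ+YPN+SphuMUxBFxwcGRgbGRkaFxwYMVI3RKVVd9aHseq61fDY3Orb1srJ0JC13D+pzw+drwuOnheOlTaZb2Kbd7msfdurf+qkcuiMellwRCw+HxQdHBccFh0bHT0rIYpHHeZbWvODjPGgpOWqtsypvouP0EWG1BOGxwiKwRGawSy5m2W4j6XAn9jRo+TMmeC5gsuSoCxyYBxKNxgwJx8qJUE4Hn9OC9NeGP9rPv93WO93as5ppKltqEVQrSFXsBJkuhZ+xi6osWq/mZzHsdLcu+bkteHapMrBo6WKxwt7kBRlbChdSUJeOIpwGNN7D/99If95H/5lKdtJV5xEeWJCeCkvgRw4kyBOqDh2rm+om6HAs9LbwOTnv+DlsMXTqZG6uFKZ6gCJyxeMqUaYaoOdVsypQvCnMv+aHvx/HNZaMo47Ul42UDImVB4dZyMogDtClWtpkLGlo9XKs+XetuPkqsPVoozDx1DByhuY/xOY3k+swY2/ocLHkeHNeO7EU+2uMNaHOYxYPlI3PC4kOh8aSScfZUkzf4pQaLdqgdegleXAm+POlM/RgIK5r0m/xBqrxQOQ6Vel2Z3Ez8jXzeXkverimePTbcy5U5eORlFaPyovNRsePSIeV0cuaINAT8FEXOFwb+2VdemmcNSraqSreE6VlySTnwuGtwGL1Zmx3dHY4unp3u3szejno8bQc3+scUuCXyxXSh44RyEuVjszaHxFTcE+TeZZWvV1WPR+SuB7SK13Tl1sXC1fYhZaeQ1oqBGM0s+/4eri3+zm3+zqw83YpY7AqUa2kSaJcxpjaB9TbDZTenBaYrNbYd9qZvN4WvdzQOleNLZMPmVGOS04LxYsORI0XRpYkzOSvOO92u/e3e3izdjXvaDExVTBuCConRGKkRV+kyyDlFyMhqWOidOXjeqcf/CPXuZrN8c6QnI6NjcpHhUZIRIdJhUmQzBPVFqHp+6wueq/t9a5t6Spu2CjvSScrQ+QqA+SsSGlsU24mJCyq87CteXGr+m8kt+Zc8NobYpKTkQwJBcWHxQWHRYaICkrM2NbPbKU"/>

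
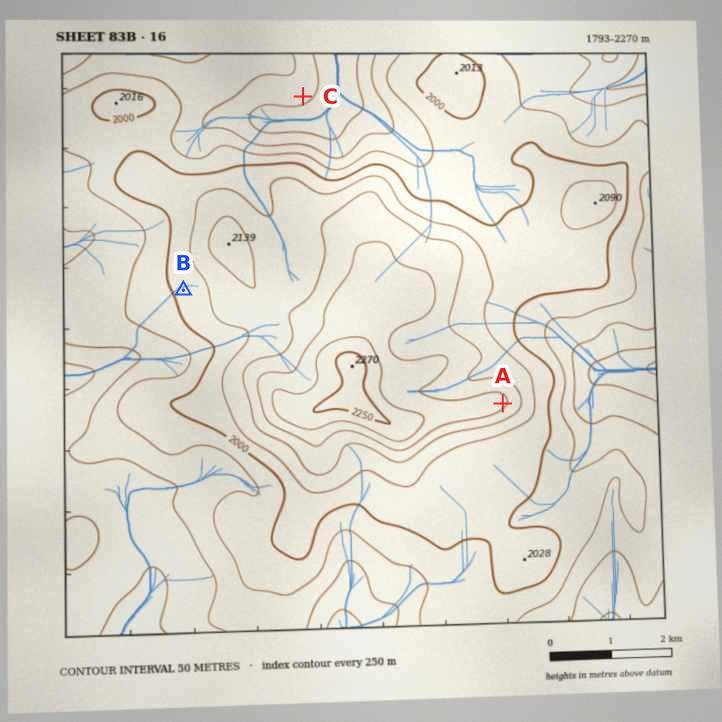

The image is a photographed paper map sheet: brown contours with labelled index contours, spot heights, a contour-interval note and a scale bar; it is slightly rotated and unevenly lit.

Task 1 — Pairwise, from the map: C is below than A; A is above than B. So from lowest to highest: C B A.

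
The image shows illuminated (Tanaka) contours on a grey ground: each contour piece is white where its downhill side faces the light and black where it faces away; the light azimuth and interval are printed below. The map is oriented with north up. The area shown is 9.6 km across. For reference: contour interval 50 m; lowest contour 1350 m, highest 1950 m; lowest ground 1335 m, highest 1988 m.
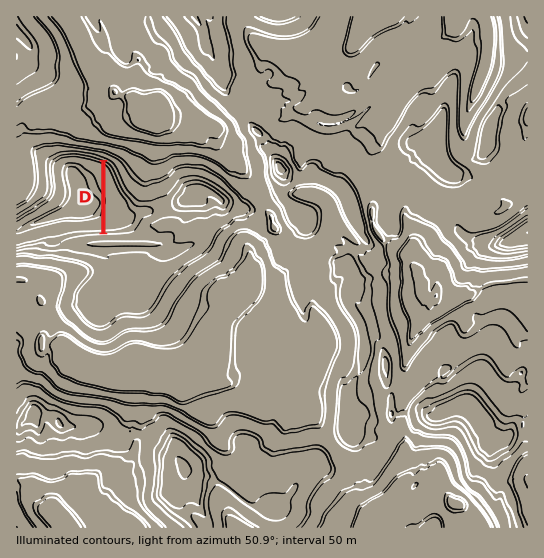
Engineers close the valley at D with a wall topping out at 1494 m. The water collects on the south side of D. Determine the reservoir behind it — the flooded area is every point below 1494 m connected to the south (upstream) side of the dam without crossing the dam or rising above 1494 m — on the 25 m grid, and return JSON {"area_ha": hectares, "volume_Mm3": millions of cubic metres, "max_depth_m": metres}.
{"area_ha": 57.8, "volume_Mm3": 24.45, "max_depth_m": 86}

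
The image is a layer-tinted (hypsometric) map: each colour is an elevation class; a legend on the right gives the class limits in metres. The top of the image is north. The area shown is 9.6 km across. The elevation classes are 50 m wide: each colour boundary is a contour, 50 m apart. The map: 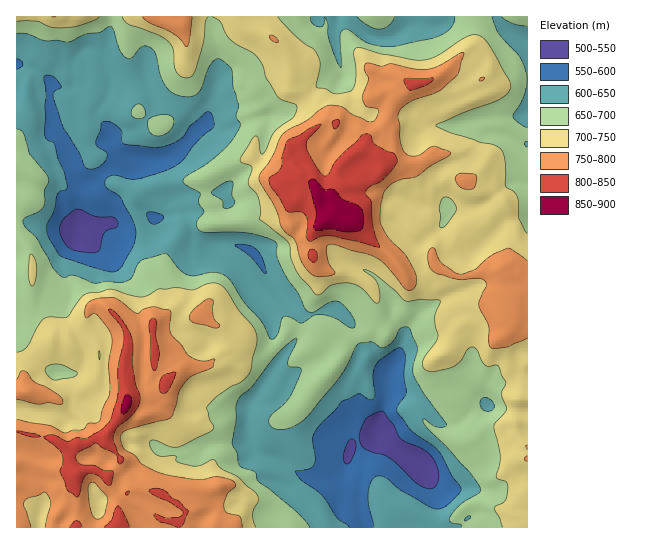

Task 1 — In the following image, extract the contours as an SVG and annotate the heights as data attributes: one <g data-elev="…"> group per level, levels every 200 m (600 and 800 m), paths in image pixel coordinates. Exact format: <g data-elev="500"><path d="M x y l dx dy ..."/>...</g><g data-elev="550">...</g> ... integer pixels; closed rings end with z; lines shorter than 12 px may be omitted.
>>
<g data-elev="600"><path d="M349 527l-12-10-15-22-20-14-7-10 14-2 5-4 1-7-2-17 1-7 6-9 15-15 6-8 18-8 10 5 2 1 3-2 1-5-2-18 2-9 7-8 15-10 4-1 3 4 2 6-2 18 2 18-8 13-1 5 15 20 21 14 6 6 13 24 8 11 1 4-15 16-5 3-6 0-6-3-29-16-14-12-9-2-6 6-3 12 1 12 5 21"/><path d="M265 274l-14-16-16-13 12 0 10 5 4 5 4 10 1 8z"/><path d="M109 272l-48-16-13-21-1-9 7-16 3-15 2-3 7-2 1-4-3-13-6-15-3-13-2-3-6-2-2-5 1-40-2-17 2-3 8 2 7 9 0 2-8 5 2 9 8 26 16 25 5 13 5 3 5 0 5-3 8-8 0-5-9-6-2-4 7-21 7 0 10 7 2 2 0 10 1 3 35 3 11-2 12-6 9-13 16-14 4 0 3 5 1 8-1 3-12 10-17 21-9 7-13 6-24 7-8 0-16-4-4 1-4 3-1 7 16 12 11 21 4 12-3 15-11 20-6 5z"/><path d="M151 224l-4-7 0-5 7 0 9 4 0 3-4 3-4 2z"/><path d="M17 59l4 2 2 4-6 5"/></g><g data-elev="800"><path d="M82 527l-1-4-4-3-7 7"/><path d="M130 527l-8-17-4-4-3 2-4 13-7 6"/><path d="M179 527l5-4 5-11-1-2-9-8-8-4-7-8-9-2-6 2 0 1 3 3 17 7 14 10-1 4-5 3-11 0-9-4-3 0 1 4 4 3 19 6"/><path d="M76 497l2 0 1-2 4-14 4-7 4-1 6 2 9 9 4 2 4-13-1-2-10-1-9-5-13-1-5-5 1-5 20-11 6 5 13 6 3 9 3 0 2-4-7-6-4-12 1-7 4-7 15-13 5-7 2-6 0-6-4-10-3-15 0-24-2-9-12-20-9-8-1 1 1 3 12 14 2 11-6 29 0 28-7 24-9 10-16 9-9 0-10 3-14-6-9 2 17 16 2 9-3 11 7 17z"/><path d="M125 494l2 1 3-4-3 0z"/><path d="M17 432l13 5 11 0-5-3z"/><path d="M161 393l4 0 4-3 6-15 0-3-9 2-4 3-3 9z"/><path d="M153 370l4-2 2-14-3-19 1-13-2-3-2-1-3 3-1 5 2 33z"/><path d="M313 262l4-1 1-4-1-5-4-3-4 2-1 4 1 4z"/><path d="M378 247l2-1-7-20-2-24-6-9 5-7 12-5 11-12 4-8-2-7-20-9-5-10-7-1-26 26-8 14-4 2-4-3-6-8-9-19 2-7 13-14-10 2-10 8-12 5-6 14-2 13-4 6-7 4-1 5 18 29 14 1 4 2 3 8-2 13 1 4 4 2 10-4 10-1z"/><path d="M334 129l3-1 2-3 0-4-1-2-6 3z"/><path d="M410 90l17-5 6-4 0-3-28 1-1 3z"/></g>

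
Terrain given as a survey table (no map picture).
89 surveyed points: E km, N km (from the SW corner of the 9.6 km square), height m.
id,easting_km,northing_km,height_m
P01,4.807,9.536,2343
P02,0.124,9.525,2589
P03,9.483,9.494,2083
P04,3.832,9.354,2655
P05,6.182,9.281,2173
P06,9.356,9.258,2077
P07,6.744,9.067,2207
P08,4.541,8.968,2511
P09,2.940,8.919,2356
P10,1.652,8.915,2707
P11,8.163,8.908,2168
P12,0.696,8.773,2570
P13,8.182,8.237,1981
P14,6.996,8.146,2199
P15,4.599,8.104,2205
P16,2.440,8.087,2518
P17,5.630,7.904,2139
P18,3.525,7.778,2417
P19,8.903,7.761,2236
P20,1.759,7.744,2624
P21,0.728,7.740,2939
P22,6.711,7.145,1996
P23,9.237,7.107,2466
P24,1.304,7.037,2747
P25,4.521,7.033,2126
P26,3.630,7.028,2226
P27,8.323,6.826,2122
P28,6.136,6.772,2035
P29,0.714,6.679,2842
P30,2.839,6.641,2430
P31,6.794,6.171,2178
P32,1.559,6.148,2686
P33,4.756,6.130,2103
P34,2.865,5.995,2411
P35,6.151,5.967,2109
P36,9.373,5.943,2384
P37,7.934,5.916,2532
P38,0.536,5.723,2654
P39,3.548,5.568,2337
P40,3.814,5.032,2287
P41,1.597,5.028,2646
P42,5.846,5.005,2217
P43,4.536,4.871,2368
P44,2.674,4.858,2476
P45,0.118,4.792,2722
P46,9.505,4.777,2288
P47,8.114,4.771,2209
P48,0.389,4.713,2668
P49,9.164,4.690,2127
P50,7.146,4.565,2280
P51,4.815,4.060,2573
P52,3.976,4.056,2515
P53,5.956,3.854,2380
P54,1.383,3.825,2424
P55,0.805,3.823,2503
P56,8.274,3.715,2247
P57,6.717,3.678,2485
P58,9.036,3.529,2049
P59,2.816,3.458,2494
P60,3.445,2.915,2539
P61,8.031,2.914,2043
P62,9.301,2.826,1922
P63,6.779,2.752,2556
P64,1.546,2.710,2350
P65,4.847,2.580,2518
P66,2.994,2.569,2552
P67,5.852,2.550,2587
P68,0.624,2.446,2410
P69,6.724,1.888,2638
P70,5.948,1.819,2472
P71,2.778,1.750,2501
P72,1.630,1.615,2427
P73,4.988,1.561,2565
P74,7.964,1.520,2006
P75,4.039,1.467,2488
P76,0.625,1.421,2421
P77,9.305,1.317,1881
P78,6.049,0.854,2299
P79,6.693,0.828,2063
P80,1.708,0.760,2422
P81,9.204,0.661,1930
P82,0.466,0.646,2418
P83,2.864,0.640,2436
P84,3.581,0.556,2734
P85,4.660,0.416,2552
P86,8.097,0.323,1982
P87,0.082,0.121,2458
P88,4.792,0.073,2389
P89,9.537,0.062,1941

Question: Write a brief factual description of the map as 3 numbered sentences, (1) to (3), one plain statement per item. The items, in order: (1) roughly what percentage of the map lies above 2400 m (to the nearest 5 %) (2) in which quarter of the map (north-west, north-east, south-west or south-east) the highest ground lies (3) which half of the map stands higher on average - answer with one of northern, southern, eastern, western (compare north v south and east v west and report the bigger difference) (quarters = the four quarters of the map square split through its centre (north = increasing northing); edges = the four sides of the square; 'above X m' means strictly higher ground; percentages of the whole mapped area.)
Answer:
(1) Ground above 2400 m makes up about 45 % of the sheet.
(2) Look to the north-west quarter for the highest ground.
(3) The western half stands higher on average than the eastern half.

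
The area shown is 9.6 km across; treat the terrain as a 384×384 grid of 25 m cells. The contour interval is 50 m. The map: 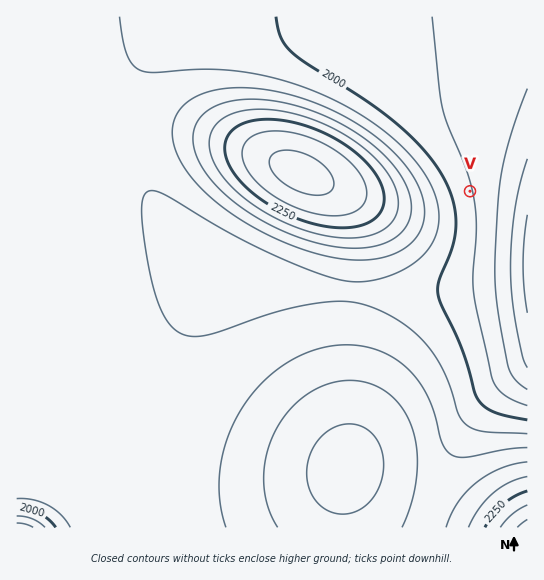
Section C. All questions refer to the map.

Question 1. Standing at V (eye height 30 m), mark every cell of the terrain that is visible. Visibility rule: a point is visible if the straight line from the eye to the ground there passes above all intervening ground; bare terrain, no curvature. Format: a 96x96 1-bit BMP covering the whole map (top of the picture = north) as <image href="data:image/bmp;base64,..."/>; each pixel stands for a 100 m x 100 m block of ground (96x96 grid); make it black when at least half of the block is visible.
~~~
<image width="96" height="96" href="data:image/bmp;base64,Qk2+BAAAAAAAAD4AAAAoAAAAYAAAAGAAAAABAAEAAAAAAIAEAAATCwAAEwsAAAIAAAAAAAAA////AAAAAAAAAAAAAAAAAAAAf/8AAAAAAAAAAAAAf/8AAAAAAAAAAAAAf/8AAAAAAAAAAAAAf/8AAAAAAAAAAAAAf/8AAAAAAAAAAAAA//8AAAAAAAAAAAAA//8AAAAAAAAAAAAA//8AAAAAAAAAAAAB//8AAAAAAAAAAAAB//8AAAAAAAAAAAAB//8AAAAAAAAAAAAD//8AAAAAAAAAAAAD//8AAAAAAAAAAAAD//8AAAAAAAAAAAAD//8AAAAAAAAAAAB///8AAAAAAAAAAAf///8AAAAAAAAAAB////8AAAAAAAAAAH////8AAAAAAAAAAf////8AAAAAAAAAA/////8AAAAAAAAAA/////8AAAAAAAAAA/////8AAAAAAAAAAf////8AAAAAAAAAAf////8AAAAAAAAAAP////8AAAAAAAAAAH////8AAAAAAAAAAD////8AAAAAAAAAAB////8AAAAAAAAAAA////8AAAAAAAAAAAf///8AAAAAAAAAAAP///8AAAAAAAAAAAH///8AAAAAAAAAAAD///8AAAAAAAAAAAB///8AAAAAAAAAAAA///8AAAAAAAAAAAAf//8AAAAAAAAAAAAP//8AAAAAAAAAAAAH//8AAAAAAAAAAAAD//8AAAAAAAAAAAAB//8AAAAAAAAAAAAA//8AAAAAAAAAAAAA//4AAAAAAAAAAAAAf/wAAAAAAAAAAAAAP/wAAAAAAAAAAAAAP/gAAAAAAAAAAAAAH/gAAAAAAAAAAAAAH/AAAAAAAAAAAAAAH/AAAAAAAAAAAAAAD+AAAAAAAAAAAAAAD+AAAAAAAAAAAAAAD+AAAAAAAAAAAAAAD+AAAAAAAAAAAAAAH+AAAAAAAAAAAAAAP+AAAAAAAAAAAAAB/+AAAAAAAAAAAAAP/+AAAAAAAAAAAAA//+AAAAAAAAAAAAD///AAAAAAAAAAAAP///AAAAAAAAAAAAf///AAAAAAAAAAAA////gAAAAAAAAAAA////gAAAAAAAAAAB////gAAAAAAAAAAB////wAAAAAAAAAAD////wAAAAAAAAAAD////4AAAAAAAAAAH////8AAAAAAAAAAH////8AAAAAAAAAAH////8AAAAAAAAAAH////8AAAAAAAAAAB////8AAAAAAAAAAAAP//8AAAAAAAAAAAAP//8AAAAAAAAAAAAP//8AAAAAAAAAAAAf//8AAAAAAAAAAAA///8AAAAAAAAAAAB///8AAAAAAAAAAAB///8AAAAAAAAAAAD///8AAAAAAAAAAAH///8AAAAAAAAAAAP///8AAAAAAAAAAAf///8AAAAAAAAAAA////8AAAAAAAAAAB////8AAAAAAAAAAD////8AAAAAAAAAAH////8AAAAAAAAAAP////8AAAAAAAAAA/////8AAAAAAAAAB/////8AAAAAAAAAD/////8AAAAAAAAAH/////8AAAAAAAAAP/////8AAAAAAAAAf/////8AAAAAAAAA//////8AAAAAAAAB//////8="/>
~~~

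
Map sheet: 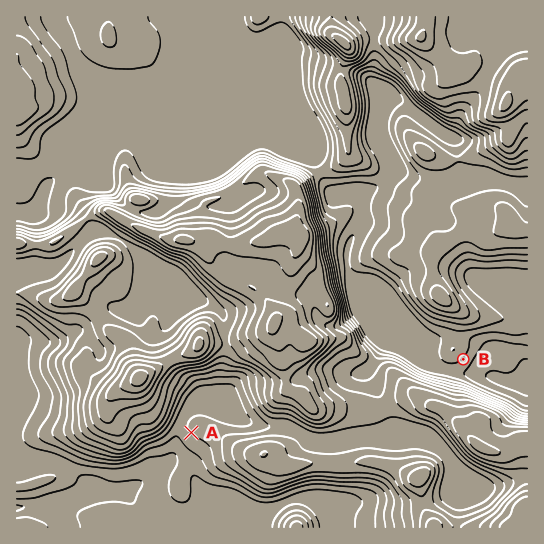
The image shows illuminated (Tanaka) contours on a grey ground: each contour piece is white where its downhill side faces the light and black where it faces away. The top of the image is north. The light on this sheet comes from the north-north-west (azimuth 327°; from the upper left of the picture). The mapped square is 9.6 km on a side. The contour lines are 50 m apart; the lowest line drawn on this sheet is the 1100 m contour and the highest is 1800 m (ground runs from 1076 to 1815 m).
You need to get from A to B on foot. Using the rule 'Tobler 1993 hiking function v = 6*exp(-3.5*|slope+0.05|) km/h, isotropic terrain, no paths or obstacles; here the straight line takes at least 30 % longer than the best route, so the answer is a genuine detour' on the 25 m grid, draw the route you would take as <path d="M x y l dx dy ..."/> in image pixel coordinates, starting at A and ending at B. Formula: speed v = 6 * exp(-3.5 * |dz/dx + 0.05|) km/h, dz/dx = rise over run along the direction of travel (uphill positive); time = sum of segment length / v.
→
<path d="M191 433l108 0 3-2 20 0 16-8 17-17 4-8 6-5 14-30 2-1 5-3 9 0 27 14 21 0 4-3 11-5 5-6"/>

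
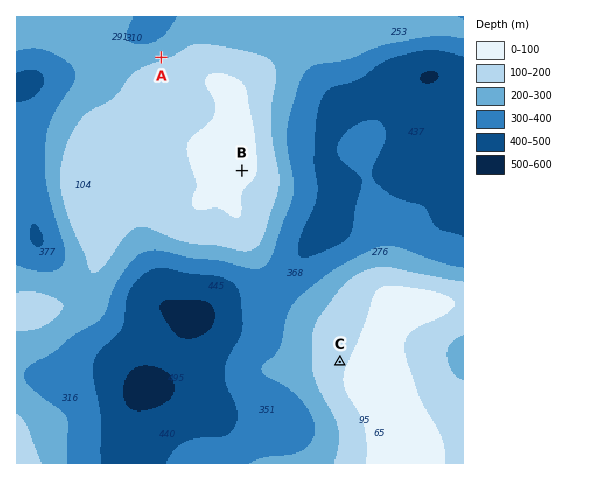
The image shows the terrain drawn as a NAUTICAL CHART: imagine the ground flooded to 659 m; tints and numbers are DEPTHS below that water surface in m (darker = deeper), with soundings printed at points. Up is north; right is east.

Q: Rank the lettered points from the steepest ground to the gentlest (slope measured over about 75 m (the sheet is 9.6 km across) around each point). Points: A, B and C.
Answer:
A C B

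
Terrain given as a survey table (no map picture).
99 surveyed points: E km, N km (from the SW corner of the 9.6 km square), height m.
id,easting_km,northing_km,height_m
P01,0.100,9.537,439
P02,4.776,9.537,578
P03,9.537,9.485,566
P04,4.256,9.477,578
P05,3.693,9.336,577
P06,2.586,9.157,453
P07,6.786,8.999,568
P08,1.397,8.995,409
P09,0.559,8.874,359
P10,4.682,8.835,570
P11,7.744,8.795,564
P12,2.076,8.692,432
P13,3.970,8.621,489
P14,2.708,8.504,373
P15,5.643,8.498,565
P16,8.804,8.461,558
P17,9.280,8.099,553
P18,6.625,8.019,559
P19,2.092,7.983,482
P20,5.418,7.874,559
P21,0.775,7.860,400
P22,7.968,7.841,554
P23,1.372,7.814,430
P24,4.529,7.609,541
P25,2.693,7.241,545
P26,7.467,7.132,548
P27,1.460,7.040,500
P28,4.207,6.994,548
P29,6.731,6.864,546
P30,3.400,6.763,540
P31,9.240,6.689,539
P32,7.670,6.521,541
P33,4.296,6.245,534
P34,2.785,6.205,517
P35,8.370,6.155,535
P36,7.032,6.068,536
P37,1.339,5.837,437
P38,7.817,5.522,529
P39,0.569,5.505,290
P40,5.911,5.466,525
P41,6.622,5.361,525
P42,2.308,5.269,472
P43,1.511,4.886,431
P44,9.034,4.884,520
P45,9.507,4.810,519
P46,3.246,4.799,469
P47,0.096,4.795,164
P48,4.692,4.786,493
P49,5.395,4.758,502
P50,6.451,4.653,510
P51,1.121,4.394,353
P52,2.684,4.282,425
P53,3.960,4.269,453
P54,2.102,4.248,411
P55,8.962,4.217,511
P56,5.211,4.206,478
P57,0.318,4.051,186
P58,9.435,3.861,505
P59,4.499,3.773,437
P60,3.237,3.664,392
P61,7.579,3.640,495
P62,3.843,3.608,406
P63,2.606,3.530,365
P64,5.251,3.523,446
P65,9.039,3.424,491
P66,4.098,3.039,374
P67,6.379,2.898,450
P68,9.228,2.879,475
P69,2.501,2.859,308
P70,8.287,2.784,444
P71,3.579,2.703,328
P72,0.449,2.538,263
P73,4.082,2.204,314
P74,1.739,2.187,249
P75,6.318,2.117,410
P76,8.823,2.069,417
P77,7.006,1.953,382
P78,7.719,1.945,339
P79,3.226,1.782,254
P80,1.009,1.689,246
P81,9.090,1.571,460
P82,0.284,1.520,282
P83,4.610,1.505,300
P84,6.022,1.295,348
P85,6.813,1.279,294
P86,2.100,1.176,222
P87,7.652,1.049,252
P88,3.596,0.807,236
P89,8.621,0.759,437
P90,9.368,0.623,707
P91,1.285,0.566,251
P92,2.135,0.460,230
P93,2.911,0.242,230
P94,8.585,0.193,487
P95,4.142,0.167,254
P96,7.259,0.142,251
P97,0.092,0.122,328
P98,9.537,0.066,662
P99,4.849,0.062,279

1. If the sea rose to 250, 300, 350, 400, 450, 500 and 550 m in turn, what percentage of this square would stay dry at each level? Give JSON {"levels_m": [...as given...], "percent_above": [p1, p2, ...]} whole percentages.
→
{"levels_m": [250, 300, 350, 400, 450, 500, 550], "percent_above": [90, 80, 74, 65, 54, 40, 15]}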